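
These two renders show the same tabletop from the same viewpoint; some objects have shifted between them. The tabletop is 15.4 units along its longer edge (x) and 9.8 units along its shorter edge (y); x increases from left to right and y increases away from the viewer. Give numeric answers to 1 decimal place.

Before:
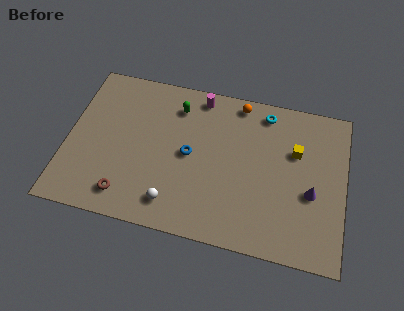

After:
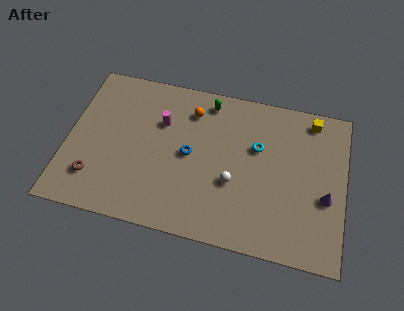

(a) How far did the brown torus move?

1.9

From (3.5, 1.6) to (1.7, 2.3), the brown torus covered √(1.8² + 0.7²) ≈ 1.9 units.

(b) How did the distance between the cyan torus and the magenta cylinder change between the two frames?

+1.7

The distance was about 3.7 in the first image and 5.4 in the second, so they moved 1.7 units further apart.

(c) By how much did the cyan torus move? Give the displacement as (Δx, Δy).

(-0.3, -2.3)

The cyan torus was at about (10.8, 8.5) and moved to about (10.5, 6.2).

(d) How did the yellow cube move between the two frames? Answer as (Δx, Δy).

(0.8, 2.2)

From the two frames, the yellow cube sits at roughly (12.6, 6.4) before and (13.4, 8.6) after.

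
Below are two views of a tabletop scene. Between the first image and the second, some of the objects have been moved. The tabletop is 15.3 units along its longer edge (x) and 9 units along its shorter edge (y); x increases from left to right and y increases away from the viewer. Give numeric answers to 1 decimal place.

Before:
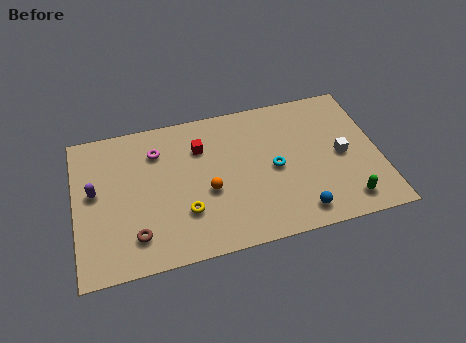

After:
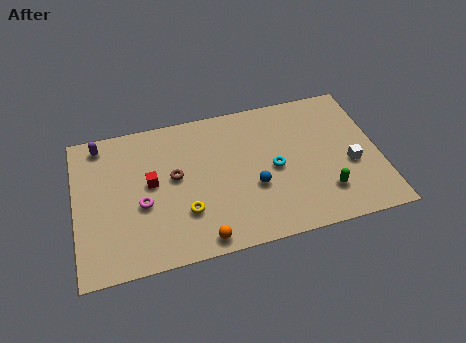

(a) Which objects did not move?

the cyan torus and the yellow torus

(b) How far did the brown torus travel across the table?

3.7

From (2.9, 1.9) to (5.0, 5.0), the brown torus covered √(2.1² + 3.1²) ≈ 3.7 units.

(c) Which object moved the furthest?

the brown torus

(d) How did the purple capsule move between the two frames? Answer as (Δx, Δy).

(0.4, 2.9)

The purple capsule started near (1.0, 5.0) and ended near (1.4, 7.9).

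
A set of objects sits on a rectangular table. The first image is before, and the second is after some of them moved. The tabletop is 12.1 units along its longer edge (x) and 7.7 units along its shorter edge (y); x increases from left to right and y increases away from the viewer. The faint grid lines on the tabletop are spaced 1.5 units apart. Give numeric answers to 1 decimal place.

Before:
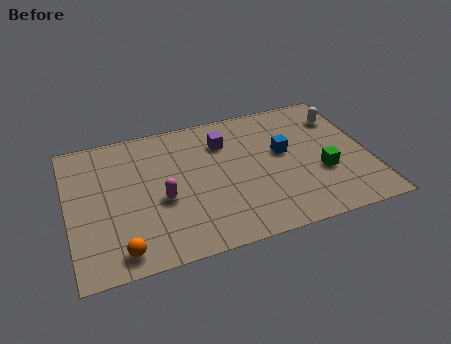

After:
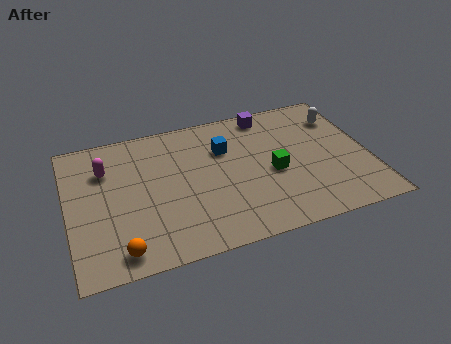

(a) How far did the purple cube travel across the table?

2.2

The purple cube moved from about (6.4, 5.7) to (8.3, 6.8), a distance of √(1.9² + 1.1²) ≈ 2.2.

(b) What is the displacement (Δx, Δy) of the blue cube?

(-2.3, 0.9)

The blue cube was at about (8.7, 4.4) and moved to about (6.4, 5.3).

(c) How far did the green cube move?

2.0

The green cube was near (10.1, 2.8) before and (8.2, 3.4) after, so it travelled √(1.9² + 0.6²) ≈ 2.0 units.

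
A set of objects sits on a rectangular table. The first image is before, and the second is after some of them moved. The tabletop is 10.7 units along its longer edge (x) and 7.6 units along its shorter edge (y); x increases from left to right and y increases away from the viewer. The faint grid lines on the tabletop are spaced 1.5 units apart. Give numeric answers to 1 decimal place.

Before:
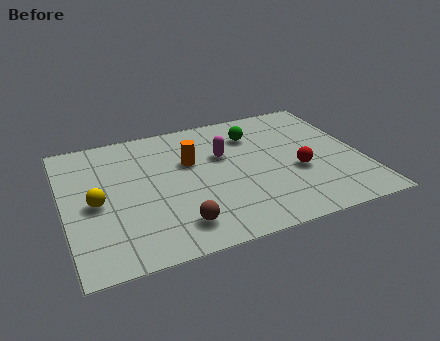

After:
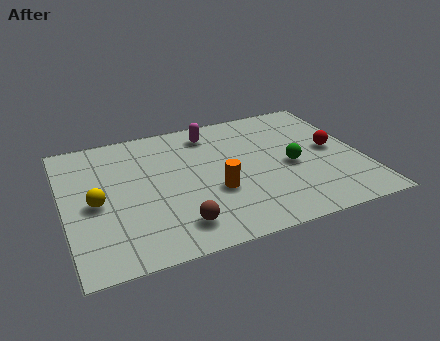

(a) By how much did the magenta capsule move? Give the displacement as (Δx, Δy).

(-0.3, 1.5)

The magenta capsule was at about (5.8, 4.8) and moved to about (5.5, 6.3).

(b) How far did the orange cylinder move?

2.1

The orange cylinder was near (4.6, 4.8) before and (5.3, 2.8) after, so it travelled √(0.7² + 2.0²) ≈ 2.1 units.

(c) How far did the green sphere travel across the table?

2.5

The green sphere was near (7.0, 5.7) before and (8.1, 3.4) after, so it travelled √(1.1² + 2.3²) ≈ 2.5 units.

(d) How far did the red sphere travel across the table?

1.7

The red sphere moved from about (8.3, 3.0) to (9.7, 3.9), a distance of √(1.4² + 0.9²) ≈ 1.7.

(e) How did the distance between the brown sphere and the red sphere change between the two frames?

+1.6

Before: roughly 4.8 units apart; after: 6.4. That's 1.6 units further apart.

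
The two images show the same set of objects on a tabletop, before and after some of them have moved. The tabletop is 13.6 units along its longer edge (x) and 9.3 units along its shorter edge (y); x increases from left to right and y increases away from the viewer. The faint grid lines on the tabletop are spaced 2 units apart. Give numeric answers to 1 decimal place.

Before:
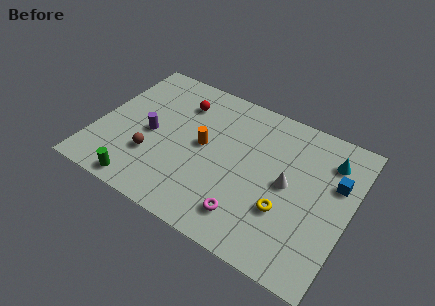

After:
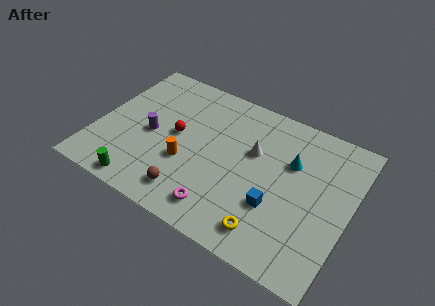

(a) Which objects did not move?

the purple cylinder and the green cylinder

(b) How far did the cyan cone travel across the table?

2.2

The cyan cone moved from about (12.2, 7.2) to (10.3, 6.1), a distance of √(1.9² + 1.1²) ≈ 2.2.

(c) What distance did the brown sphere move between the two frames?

2.6

The brown sphere moved from about (3.2, 2.9) to (5.5, 1.6), a distance of √(2.3² + 1.3²) ≈ 2.6.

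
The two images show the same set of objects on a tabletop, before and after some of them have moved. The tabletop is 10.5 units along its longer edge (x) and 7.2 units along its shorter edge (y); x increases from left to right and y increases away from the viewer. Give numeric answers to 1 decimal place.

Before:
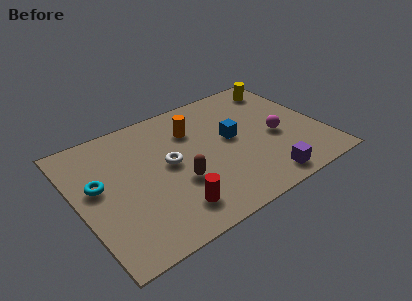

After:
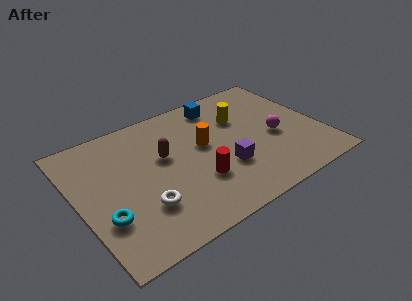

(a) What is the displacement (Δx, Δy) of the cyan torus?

(0.0, -1.8)

The cyan torus was at about (0.9, 4.1) and moved to about (0.9, 2.3).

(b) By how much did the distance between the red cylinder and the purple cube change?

-2.7

They were about 3.9 units apart before and 1.2 after — 2.7 units closer together.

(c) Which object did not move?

the magenta sphere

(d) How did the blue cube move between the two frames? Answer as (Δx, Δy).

(-0.1, 2.2)

The blue cube was at about (6.7, 3.9) and moved to about (6.6, 6.1).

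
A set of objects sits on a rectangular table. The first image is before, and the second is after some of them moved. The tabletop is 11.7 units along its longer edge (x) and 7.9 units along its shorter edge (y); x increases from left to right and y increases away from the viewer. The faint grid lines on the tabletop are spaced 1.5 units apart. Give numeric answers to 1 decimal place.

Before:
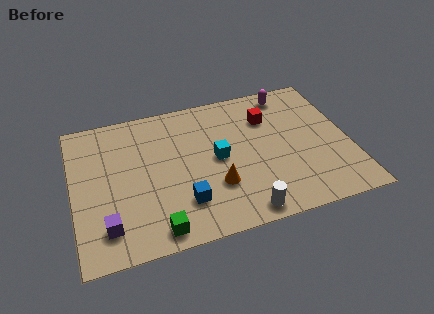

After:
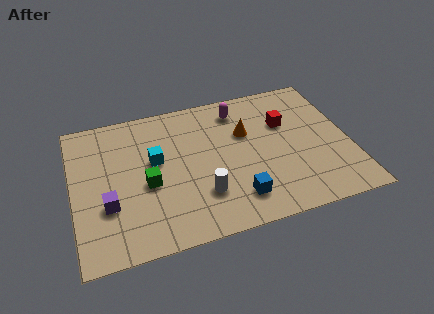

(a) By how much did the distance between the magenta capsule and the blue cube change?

-2.0

Before: roughly 6.9 units apart; after: 4.9. That's 2.0 units closer together.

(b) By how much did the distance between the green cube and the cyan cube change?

-2.9

They were about 4.2 units apart before and 1.3 after — 2.9 units closer together.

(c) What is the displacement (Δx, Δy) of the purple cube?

(0.1, 1.1)

The purple cube started near (1.3, 1.6) and ended near (1.4, 2.7).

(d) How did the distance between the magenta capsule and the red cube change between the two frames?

+0.7

Before: roughly 1.6 units apart; after: 2.3. That's 0.7 units further apart.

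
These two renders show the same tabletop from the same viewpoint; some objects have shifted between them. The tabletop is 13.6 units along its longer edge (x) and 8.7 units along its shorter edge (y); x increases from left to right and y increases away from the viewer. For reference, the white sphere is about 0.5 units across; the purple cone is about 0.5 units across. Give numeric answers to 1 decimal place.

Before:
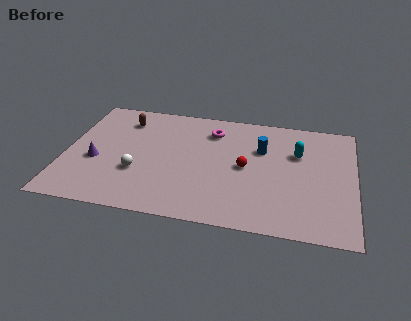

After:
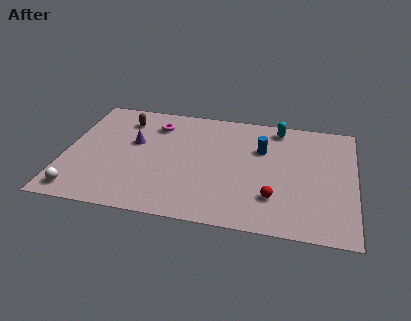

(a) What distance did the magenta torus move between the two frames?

2.7

From (6.8, 6.8) to (4.1, 6.8), the magenta torus covered √(2.7² + 0.0²) ≈ 2.7 units.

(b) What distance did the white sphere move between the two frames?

3.2

The white sphere was near (3.5, 3.0) before and (0.9, 1.1) after, so it travelled √(2.6² + 1.9²) ≈ 3.2 units.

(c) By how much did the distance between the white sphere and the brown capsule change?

+2.0

The distance was about 4.0 in the first image and 6.0 in the second, so they moved 2.0 units further apart.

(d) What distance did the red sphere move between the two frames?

2.4

The red sphere was near (8.5, 4.3) before and (9.9, 2.3) after, so it travelled √(1.4² + 2.0²) ≈ 2.4 units.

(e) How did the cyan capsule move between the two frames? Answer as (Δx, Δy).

(-1.0, 1.8)

The cyan capsule started near (10.9, 5.8) and ended near (9.9, 7.6).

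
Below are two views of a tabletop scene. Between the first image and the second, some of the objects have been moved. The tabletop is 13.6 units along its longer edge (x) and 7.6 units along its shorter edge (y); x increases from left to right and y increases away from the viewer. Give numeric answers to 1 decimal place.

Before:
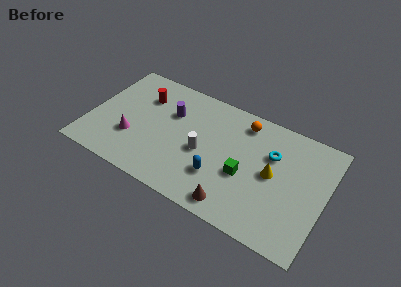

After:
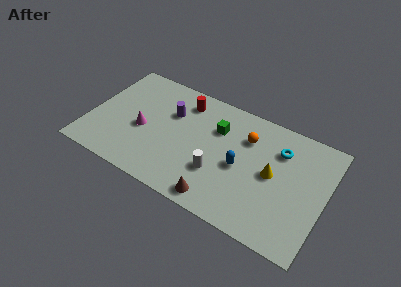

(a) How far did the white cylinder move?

1.3

From (6.6, 3.4) to (7.6, 2.5), the white cylinder covered √(1.0² + 0.9²) ≈ 1.3 units.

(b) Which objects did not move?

the purple cylinder and the yellow cone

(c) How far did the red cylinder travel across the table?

2.4

From (2.8, 5.5) to (5.1, 6.2), the red cylinder covered √(2.3² + 0.7²) ≈ 2.4 units.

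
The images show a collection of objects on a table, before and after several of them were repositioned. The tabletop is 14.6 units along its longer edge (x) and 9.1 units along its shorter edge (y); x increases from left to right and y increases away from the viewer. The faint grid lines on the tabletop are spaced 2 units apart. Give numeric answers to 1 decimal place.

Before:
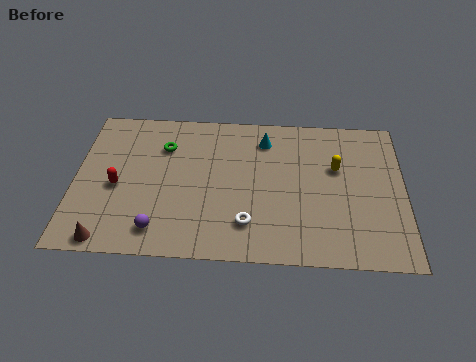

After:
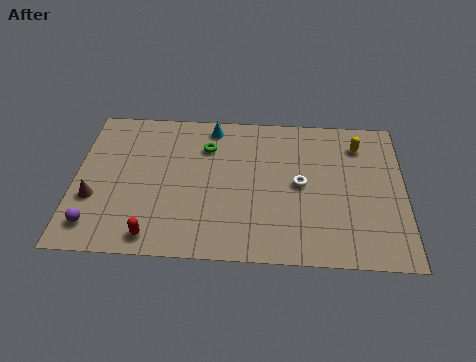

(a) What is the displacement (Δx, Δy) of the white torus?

(2.3, 2.5)

From the two frames, the white torus sits at roughly (7.7, 2.1) before and (10.0, 4.6) after.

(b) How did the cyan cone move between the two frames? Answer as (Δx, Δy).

(-2.4, 0.7)

The cyan cone started near (8.4, 7.3) and ended near (6.0, 8.0).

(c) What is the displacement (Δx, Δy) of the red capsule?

(1.7, -2.9)

From the two frames, the red capsule sits at roughly (1.9, 4.0) before and (3.6, 1.1) after.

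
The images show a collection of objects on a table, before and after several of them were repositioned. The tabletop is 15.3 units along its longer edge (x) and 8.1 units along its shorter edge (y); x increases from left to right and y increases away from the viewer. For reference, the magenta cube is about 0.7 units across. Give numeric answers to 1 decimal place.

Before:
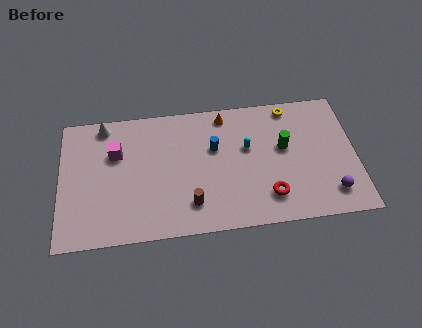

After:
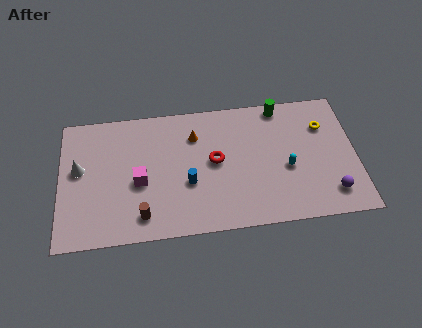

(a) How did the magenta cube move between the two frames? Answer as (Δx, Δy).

(1.2, -1.9)

The magenta cube was at about (2.9, 5.4) and moved to about (4.1, 3.5).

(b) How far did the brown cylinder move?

2.5

The brown cylinder moved from about (6.7, 1.8) to (4.2, 1.4), a distance of √(2.5² + 0.4²) ≈ 2.5.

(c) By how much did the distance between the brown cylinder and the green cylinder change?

+3.7

Before: roughly 5.7 units apart; after: 9.4. That's 3.7 units further apart.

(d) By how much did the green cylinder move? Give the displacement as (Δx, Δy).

(-0.1, 2.6)

The green cylinder started near (11.6, 4.7) and ended near (11.5, 7.3).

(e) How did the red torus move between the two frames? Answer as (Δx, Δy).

(-2.7, 2.5)

The red torus was at about (10.7, 1.8) and moved to about (8.0, 4.3).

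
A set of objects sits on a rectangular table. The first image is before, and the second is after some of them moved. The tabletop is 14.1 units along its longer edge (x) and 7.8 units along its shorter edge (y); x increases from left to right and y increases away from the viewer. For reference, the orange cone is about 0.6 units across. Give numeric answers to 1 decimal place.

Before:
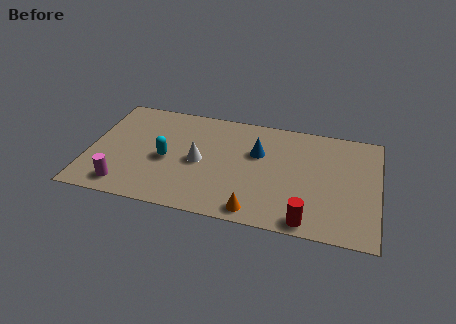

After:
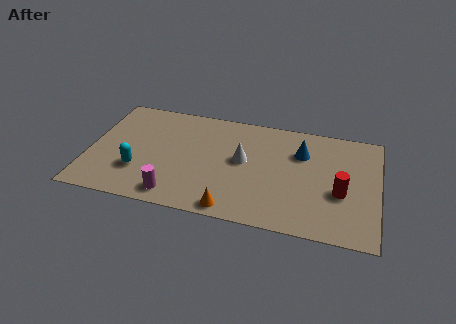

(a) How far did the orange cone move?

1.1

The orange cone moved from about (8.3, 0.9) to (7.2, 0.8), a distance of √(1.1² + 0.1²) ≈ 1.1.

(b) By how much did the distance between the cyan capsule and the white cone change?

+3.7

Before: roughly 1.6 units apart; after: 5.3. That's 3.7 units further apart.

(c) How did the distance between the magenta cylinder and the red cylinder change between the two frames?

-0.8

The distance was about 8.9 in the first image and 8.1 in the second, so they moved 0.8 units closer together.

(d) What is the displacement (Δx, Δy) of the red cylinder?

(1.5, 2.3)

From the two frames, the red cylinder sits at roughly (10.8, 0.8) before and (12.3, 3.1) after.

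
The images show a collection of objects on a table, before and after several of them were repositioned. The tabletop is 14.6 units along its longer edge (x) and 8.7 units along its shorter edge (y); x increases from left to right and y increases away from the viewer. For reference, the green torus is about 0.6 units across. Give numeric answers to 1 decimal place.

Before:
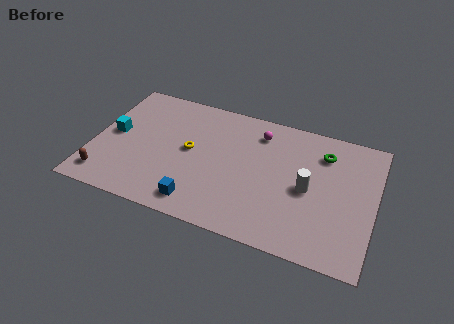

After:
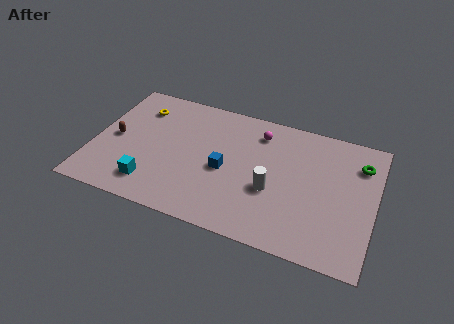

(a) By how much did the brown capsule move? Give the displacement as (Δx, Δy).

(0.2, 2.8)

From the two frames, the brown capsule sits at roughly (0.9, 1.4) before and (1.1, 4.2) after.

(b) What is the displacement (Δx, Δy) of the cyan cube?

(2.3, -2.8)

From the two frames, the cyan cube sits at roughly (1.0, 4.5) before and (3.3, 1.7) after.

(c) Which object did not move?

the magenta sphere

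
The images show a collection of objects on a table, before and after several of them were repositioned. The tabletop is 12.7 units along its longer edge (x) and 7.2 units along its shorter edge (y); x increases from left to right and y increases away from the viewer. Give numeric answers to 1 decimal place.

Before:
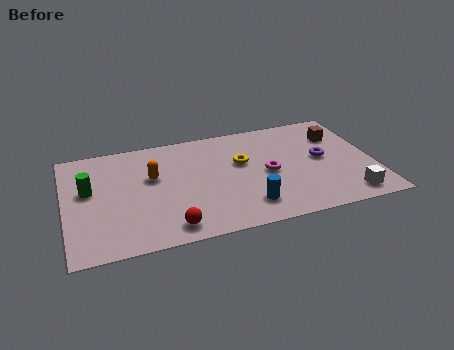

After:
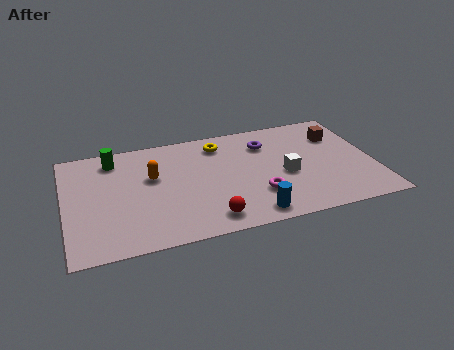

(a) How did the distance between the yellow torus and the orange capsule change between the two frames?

-0.4

They were about 3.7 units apart before and 3.3 after — 0.4 units closer together.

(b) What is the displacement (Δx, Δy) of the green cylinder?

(1.1, 1.8)

The green cylinder started near (1.0, 4.2) and ended near (2.1, 6.0).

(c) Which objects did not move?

the orange capsule and the brown cube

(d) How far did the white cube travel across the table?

3.2

The white cube moved from about (11.4, 1.0) to (9.0, 3.1), a distance of √(2.4² + 2.1²) ≈ 3.2.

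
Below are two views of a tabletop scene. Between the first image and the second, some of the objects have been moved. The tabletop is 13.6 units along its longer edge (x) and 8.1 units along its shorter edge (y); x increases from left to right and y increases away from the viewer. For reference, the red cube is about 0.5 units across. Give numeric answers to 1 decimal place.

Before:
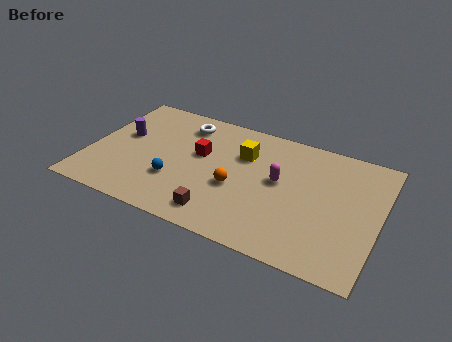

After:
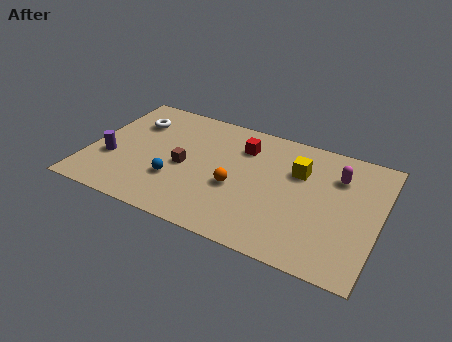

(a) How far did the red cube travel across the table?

2.3

The red cube moved from about (5.1, 4.8) to (7.0, 6.1), a distance of √(1.9² + 1.3²) ≈ 2.3.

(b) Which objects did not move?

the blue sphere and the orange sphere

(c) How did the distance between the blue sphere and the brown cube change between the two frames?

-1.5

Before: roughly 2.6 units apart; after: 1.1. That's 1.5 units closer together.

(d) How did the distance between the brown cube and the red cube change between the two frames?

-0.3

They were about 3.8 units apart before and 3.5 after — 0.3 units closer together.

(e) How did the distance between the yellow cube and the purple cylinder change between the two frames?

+3.2

Before: roughly 5.8 units apart; after: 9.0. That's 3.2 units further apart.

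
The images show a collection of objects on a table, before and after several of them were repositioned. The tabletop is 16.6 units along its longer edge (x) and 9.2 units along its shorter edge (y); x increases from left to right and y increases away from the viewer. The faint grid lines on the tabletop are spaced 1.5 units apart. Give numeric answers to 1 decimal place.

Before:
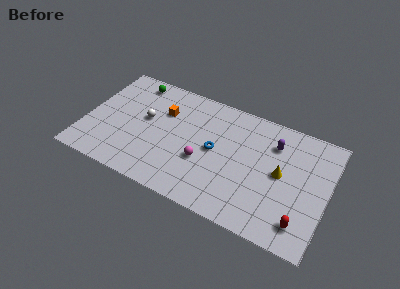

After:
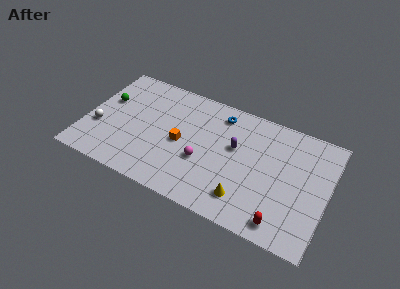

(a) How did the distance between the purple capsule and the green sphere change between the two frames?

-1.0

The distance was about 10.0 in the first image and 9.0 in the second, so they moved 1.0 units closer together.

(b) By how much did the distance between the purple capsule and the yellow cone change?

+1.6

They were about 2.2 units apart before and 3.8 after — 1.6 units further apart.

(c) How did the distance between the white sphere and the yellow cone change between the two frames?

+1.0

Before: roughly 9.4 units apart; after: 10.4. That's 1.0 units further apart.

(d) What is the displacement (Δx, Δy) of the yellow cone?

(-2.1, -2.9)

The yellow cone started near (13.4, 4.8) and ended near (11.3, 1.9).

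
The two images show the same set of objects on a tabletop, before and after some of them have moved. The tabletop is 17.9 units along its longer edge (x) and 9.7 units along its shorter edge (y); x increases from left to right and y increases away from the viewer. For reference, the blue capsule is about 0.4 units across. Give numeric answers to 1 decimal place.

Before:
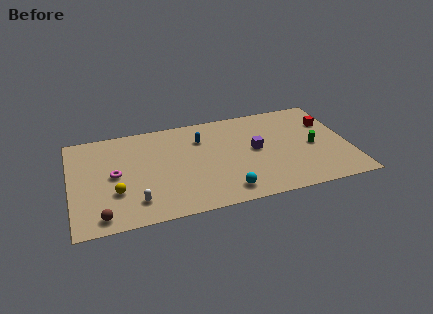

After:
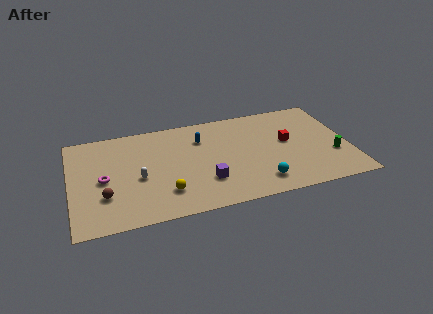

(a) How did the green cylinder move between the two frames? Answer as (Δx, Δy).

(1.2, -1.2)

From the two frames, the green cylinder sits at roughly (15.6, 4.5) before and (16.8, 3.3) after.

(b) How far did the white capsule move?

2.2

The white capsule moved from about (4.0, 2.0) to (4.3, 4.2), a distance of √(0.3² + 2.2²) ≈ 2.2.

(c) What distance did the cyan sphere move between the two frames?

2.2

The cyan sphere was near (9.7, 1.5) before and (11.9, 1.8) after, so it travelled √(2.2² + 0.3²) ≈ 2.2 units.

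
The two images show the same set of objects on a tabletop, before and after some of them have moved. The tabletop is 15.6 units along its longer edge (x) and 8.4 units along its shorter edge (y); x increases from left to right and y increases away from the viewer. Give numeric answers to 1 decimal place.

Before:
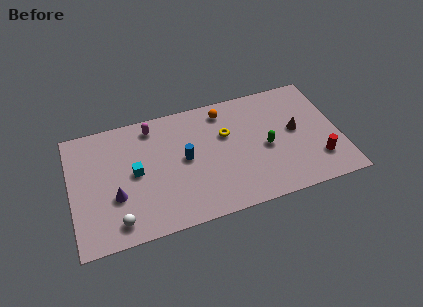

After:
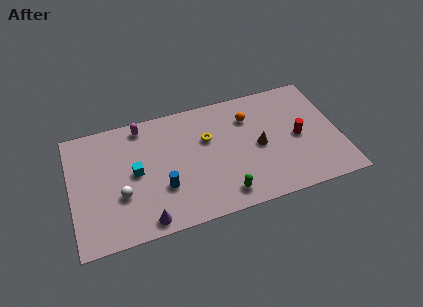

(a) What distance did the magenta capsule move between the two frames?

0.6

The magenta capsule moved from about (4.9, 7.2) to (4.3, 7.4), a distance of √(0.6² + 0.2²) ≈ 0.6.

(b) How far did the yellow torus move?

1.1

From (9.1, 5.4) to (8.0, 5.4), the yellow torus covered √(1.1² + 0.0²) ≈ 1.1 units.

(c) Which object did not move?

the cyan cube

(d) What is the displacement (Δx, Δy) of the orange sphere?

(1.4, -0.9)

From the two frames, the orange sphere sits at roughly (9.1, 7.1) before and (10.5, 6.2) after.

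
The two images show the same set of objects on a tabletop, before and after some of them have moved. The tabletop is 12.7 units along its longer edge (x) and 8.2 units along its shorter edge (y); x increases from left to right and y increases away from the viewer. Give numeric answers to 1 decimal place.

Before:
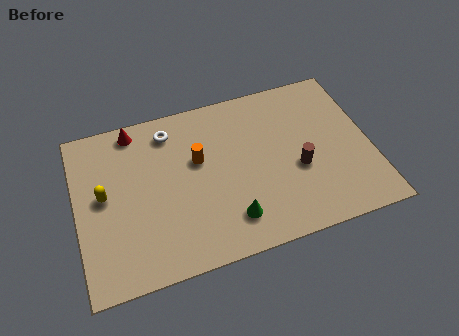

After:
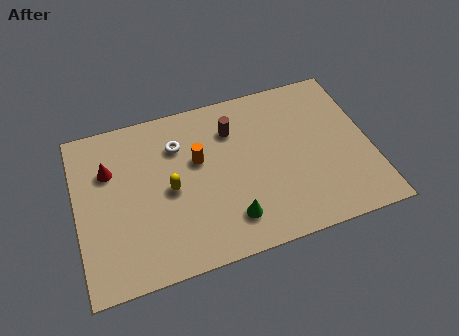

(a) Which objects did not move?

the orange cylinder and the green cone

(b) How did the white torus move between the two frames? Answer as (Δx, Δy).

(0.3, -0.8)

From the two frames, the white torus sits at roughly (4.2, 6.8) before and (4.5, 6.0) after.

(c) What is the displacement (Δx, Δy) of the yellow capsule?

(2.8, -0.5)

The yellow capsule started near (1.2, 4.4) and ended near (4.0, 3.9).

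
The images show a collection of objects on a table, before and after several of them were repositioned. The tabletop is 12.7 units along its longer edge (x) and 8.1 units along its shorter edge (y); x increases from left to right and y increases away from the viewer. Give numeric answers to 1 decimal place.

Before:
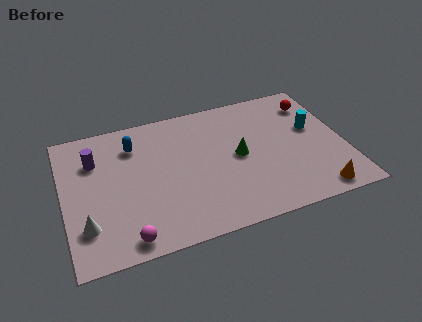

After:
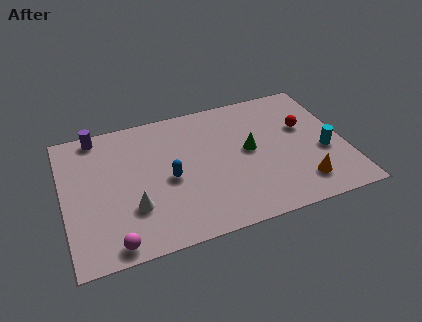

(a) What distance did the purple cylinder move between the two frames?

1.5

The purple cylinder was near (1.5, 5.8) before and (1.7, 7.3) after, so it travelled √(0.2² + 1.5²) ≈ 1.5 units.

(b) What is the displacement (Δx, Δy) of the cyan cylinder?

(0.3, -1.6)

The cyan cylinder started near (11.4, 4.8) and ended near (11.7, 3.2).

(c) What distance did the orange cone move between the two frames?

0.9

From (11.1, 0.9) to (10.5, 1.6), the orange cone covered √(0.6² + 0.7²) ≈ 0.9 units.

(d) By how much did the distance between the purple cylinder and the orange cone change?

-0.3

The distance was about 10.8 in the first image and 10.5 in the second, so they moved 0.3 units closer together.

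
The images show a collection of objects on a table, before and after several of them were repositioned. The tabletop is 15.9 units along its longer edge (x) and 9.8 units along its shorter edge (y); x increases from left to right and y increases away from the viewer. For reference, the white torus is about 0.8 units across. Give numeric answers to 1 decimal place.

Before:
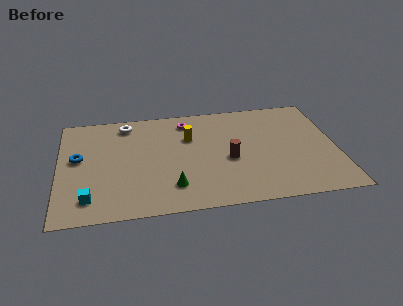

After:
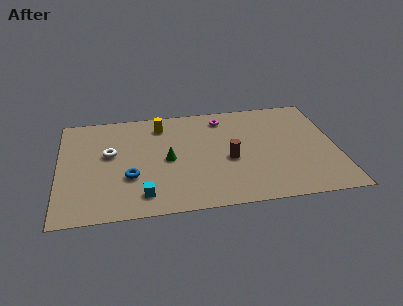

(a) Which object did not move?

the brown cylinder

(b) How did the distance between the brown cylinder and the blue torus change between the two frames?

-2.9

They were about 8.7 units apart before and 5.8 after — 2.9 units closer together.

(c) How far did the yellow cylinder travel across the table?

2.1

The yellow cylinder moved from about (7.5, 6.6) to (5.9, 8.0), a distance of √(1.6² + 1.4²) ≈ 2.1.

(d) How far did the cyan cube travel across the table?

3.0

From (1.7, 1.8) to (4.7, 1.7), the cyan cube covered √(3.0² + 0.1²) ≈ 3.0 units.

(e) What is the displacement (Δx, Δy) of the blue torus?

(2.9, -2.1)

The blue torus was at about (1.1, 5.5) and moved to about (4.0, 3.4).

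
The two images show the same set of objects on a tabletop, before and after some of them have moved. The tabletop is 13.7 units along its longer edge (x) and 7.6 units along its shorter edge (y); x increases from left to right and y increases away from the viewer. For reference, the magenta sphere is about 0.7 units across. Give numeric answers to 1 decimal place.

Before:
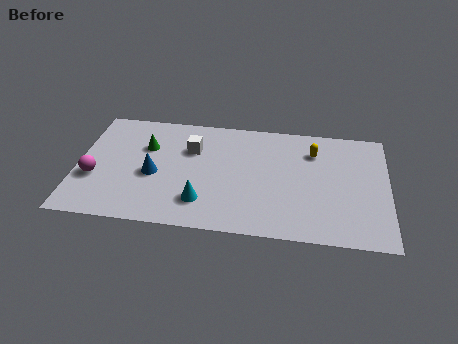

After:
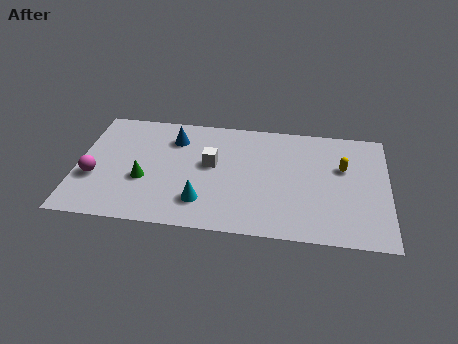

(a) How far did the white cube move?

1.3

The white cube moved from about (5.0, 5.2) to (5.9, 4.3), a distance of √(0.9² + 0.9²) ≈ 1.3.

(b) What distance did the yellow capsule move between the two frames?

1.6

From (10.4, 5.7) to (11.7, 4.8), the yellow capsule covered √(1.3² + 0.9²) ≈ 1.6 units.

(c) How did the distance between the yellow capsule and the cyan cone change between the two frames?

+0.6

Before: roughly 6.2 units apart; after: 6.8. That's 0.6 units further apart.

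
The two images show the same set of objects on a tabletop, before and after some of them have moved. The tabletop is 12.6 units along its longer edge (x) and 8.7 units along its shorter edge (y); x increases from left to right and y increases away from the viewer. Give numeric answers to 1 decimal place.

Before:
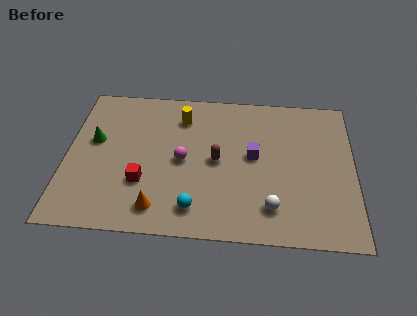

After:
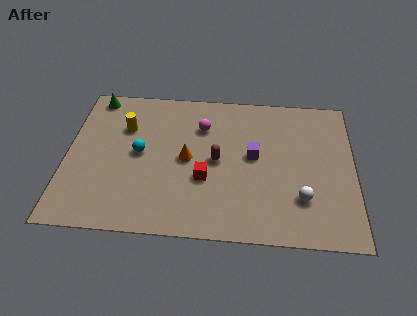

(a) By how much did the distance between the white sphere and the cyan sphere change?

+4.1

The distance was about 3.3 in the first image and 7.4 in the second, so they moved 4.1 units further apart.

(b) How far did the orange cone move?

3.1

The orange cone was near (4.1, 1.4) before and (5.3, 4.3) after, so it travelled √(1.2² + 2.9²) ≈ 3.1 units.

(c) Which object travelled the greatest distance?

the cyan sphere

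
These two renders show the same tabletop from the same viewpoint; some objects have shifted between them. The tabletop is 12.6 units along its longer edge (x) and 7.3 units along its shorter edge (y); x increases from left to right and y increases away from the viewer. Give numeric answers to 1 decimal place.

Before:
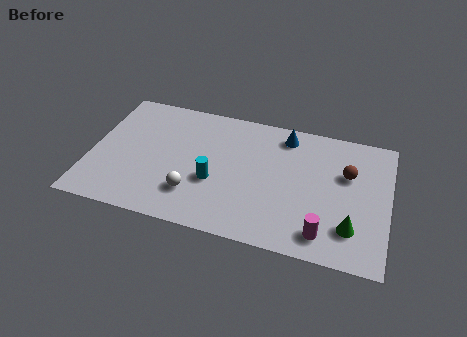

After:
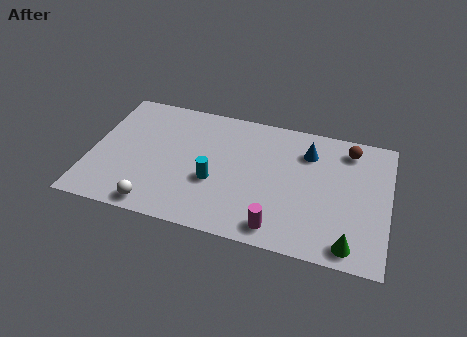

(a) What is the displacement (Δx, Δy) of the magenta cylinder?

(-1.9, -0.2)

The magenta cylinder started near (10.0, 1.2) and ended near (8.1, 1.0).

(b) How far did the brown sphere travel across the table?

1.4

The brown sphere moved from about (10.8, 4.7) to (10.8, 6.1), a distance of √(0.0² + 1.4²) ≈ 1.4.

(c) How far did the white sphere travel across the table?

1.9

From (4.5, 1.9) to (3.0, 0.8), the white sphere covered √(1.5² + 1.1²) ≈ 1.9 units.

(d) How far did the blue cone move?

1.2

The blue cone moved from about (8.1, 6.2) to (9.1, 5.5), a distance of √(1.0² + 0.7²) ≈ 1.2.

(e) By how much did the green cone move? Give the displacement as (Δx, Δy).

(0.0, -0.9)

The green cone started near (11.1, 1.8) and ended near (11.1, 0.9).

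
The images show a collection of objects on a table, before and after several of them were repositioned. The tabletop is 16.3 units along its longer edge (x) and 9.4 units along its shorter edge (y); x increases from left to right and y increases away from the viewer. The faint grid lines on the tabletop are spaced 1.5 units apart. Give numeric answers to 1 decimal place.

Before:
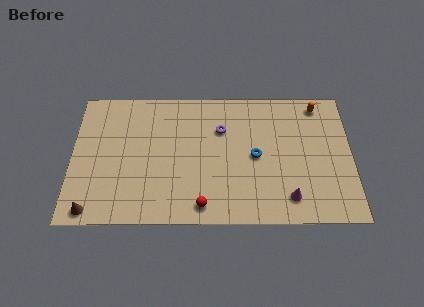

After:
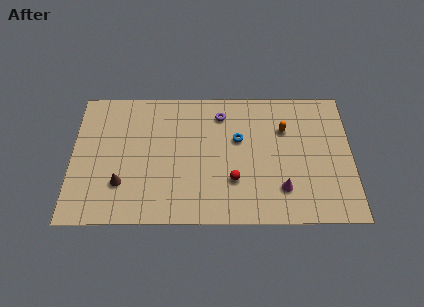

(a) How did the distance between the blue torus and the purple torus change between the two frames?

-0.7

They were about 2.8 units apart before and 2.1 after — 0.7 units closer together.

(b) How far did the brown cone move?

2.5

From (1.2, 0.9) to (2.9, 2.7), the brown cone covered √(1.7² + 1.8²) ≈ 2.5 units.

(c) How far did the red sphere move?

2.5

The red sphere moved from about (7.6, 1.2) to (9.4, 2.9), a distance of √(1.8² + 1.7²) ≈ 2.5.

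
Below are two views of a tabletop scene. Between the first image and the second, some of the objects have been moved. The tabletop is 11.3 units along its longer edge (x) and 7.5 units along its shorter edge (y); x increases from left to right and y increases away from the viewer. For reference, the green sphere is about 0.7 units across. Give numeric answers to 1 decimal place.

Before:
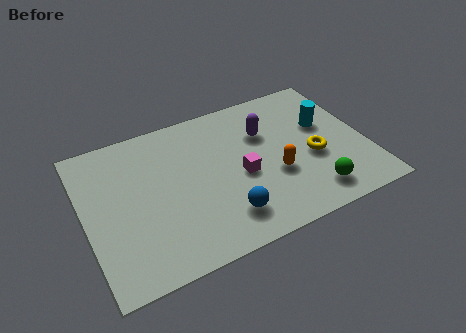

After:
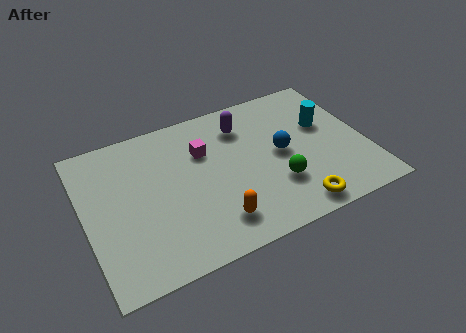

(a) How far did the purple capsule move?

1.1

From (7.4, 5.1) to (6.6, 5.8), the purple capsule covered √(0.8² + 0.7²) ≈ 1.1 units.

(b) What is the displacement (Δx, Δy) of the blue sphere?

(2.6, 2.2)

The blue sphere was at about (5.3, 1.6) and moved to about (7.9, 3.8).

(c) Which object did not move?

the cyan cylinder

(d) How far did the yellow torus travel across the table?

2.5

From (9.1, 3.1) to (8.0, 0.9), the yellow torus covered √(1.1² + 2.2²) ≈ 2.5 units.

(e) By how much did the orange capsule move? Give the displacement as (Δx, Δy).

(-2.6, -1.3)

The orange capsule started near (7.5, 2.8) and ended near (4.9, 1.5).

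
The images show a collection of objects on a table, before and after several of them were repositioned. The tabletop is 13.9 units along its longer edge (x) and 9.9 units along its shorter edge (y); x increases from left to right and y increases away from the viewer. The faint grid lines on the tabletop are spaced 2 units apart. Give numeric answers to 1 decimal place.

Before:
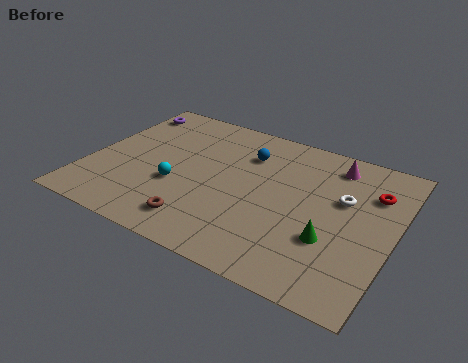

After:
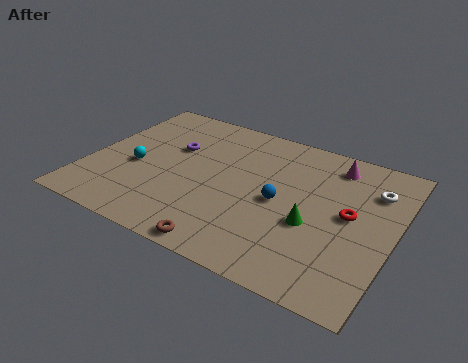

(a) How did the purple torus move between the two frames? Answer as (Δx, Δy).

(2.7, -2.0)

From the two frames, the purple torus sits at roughly (0.9, 8.3) before and (3.6, 6.3) after.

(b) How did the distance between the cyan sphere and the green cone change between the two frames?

+1.1

They were about 7.1 units apart before and 8.2 after — 1.1 units further apart.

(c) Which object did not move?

the magenta cone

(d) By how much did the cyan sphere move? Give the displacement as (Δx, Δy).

(-2.0, 0.5)

The cyan sphere was at about (4.2, 3.7) and moved to about (2.2, 4.2).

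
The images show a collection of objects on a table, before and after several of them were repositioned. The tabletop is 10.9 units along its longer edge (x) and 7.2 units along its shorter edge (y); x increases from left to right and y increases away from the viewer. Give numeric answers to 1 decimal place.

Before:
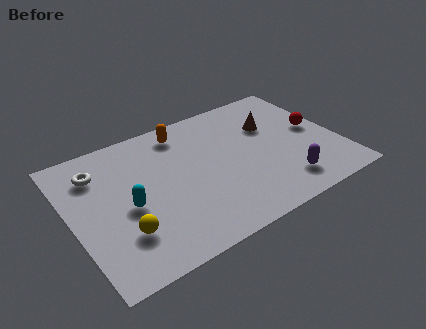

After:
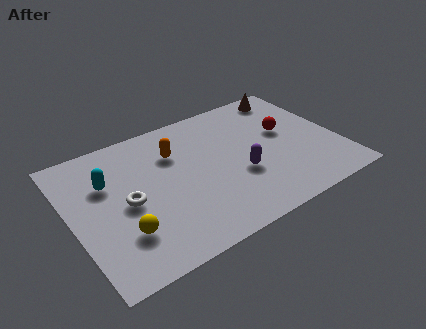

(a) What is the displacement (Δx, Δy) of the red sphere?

(-1.2, 0.4)

From the two frames, the red sphere sits at roughly (10.1, 3.8) before and (8.9, 4.2) after.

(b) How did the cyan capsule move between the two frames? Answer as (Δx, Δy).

(-0.6, 1.6)

From the two frames, the cyan capsule sits at roughly (2.2, 3.2) before and (1.6, 4.8) after.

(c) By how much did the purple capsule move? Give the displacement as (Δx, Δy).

(-1.6, 1.3)

The purple capsule started near (8.3, 1.4) and ended near (6.7, 2.7).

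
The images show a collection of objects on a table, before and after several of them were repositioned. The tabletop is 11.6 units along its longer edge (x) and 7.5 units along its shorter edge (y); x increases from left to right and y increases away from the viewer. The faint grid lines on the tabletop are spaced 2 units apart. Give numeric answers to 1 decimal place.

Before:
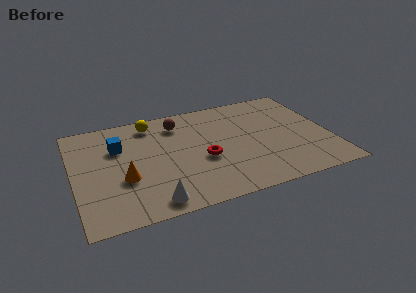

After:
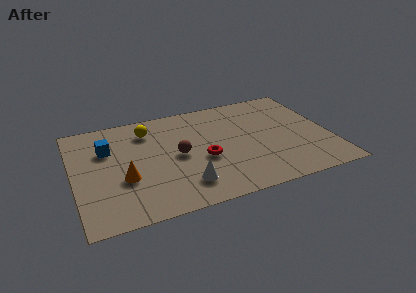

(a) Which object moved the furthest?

the brown sphere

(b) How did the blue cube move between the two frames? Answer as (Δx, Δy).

(-0.5, 0.0)

The blue cube was at about (2.1, 5.1) and moved to about (1.6, 5.1).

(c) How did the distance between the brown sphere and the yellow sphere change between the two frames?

+1.2

Before: roughly 1.3 units apart; after: 2.5. That's 1.2 units further apart.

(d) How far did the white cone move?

1.7

The white cone moved from about (3.3, 0.9) to (4.8, 1.6), a distance of √(1.5² + 0.7²) ≈ 1.7.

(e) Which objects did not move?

the red torus and the orange cone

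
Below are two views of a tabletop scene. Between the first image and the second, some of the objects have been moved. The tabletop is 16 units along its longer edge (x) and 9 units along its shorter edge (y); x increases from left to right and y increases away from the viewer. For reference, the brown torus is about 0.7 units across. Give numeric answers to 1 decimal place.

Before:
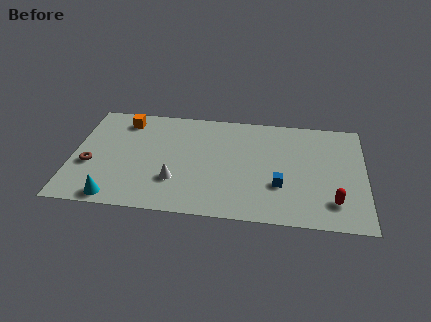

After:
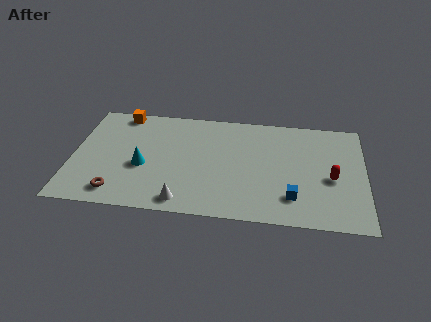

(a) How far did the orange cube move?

0.6

From (2.7, 7.5) to (2.5, 8.1), the orange cube covered √(0.2² + 0.6²) ≈ 0.6 units.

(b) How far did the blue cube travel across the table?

1.1

The blue cube was near (11.4, 3.0) before and (12.1, 2.1) after, so it travelled √(0.7² + 0.9²) ≈ 1.1 units.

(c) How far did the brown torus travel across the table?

2.6

From (1.0, 3.5) to (2.6, 1.4), the brown torus covered √(1.6² + 2.1²) ≈ 2.6 units.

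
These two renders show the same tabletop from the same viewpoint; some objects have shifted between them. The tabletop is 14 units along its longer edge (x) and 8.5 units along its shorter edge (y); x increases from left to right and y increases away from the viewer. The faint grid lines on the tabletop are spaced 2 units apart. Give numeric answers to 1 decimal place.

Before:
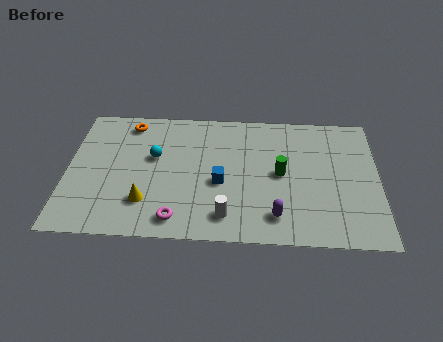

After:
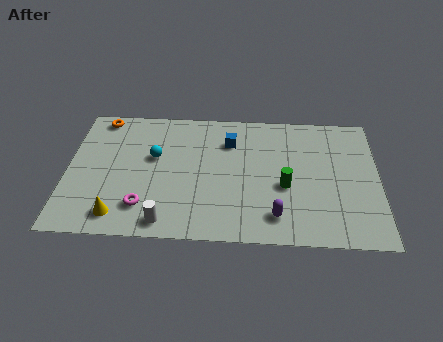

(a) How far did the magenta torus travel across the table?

1.7

From (5.0, 1.2) to (3.5, 1.9), the magenta torus covered √(1.5² + 0.7²) ≈ 1.7 units.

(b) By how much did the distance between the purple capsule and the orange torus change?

+1.2

They were about 8.8 units apart before and 10.0 after — 1.2 units further apart.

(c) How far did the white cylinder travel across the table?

2.7

The white cylinder was near (7.2, 1.5) before and (4.5, 1.0) after, so it travelled √(2.7² + 0.5²) ≈ 2.7 units.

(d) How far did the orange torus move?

1.3

From (2.7, 7.3) to (1.4, 7.6), the orange torus covered √(1.3² + 0.3²) ≈ 1.3 units.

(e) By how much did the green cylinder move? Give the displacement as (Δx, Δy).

(0.2, -0.8)

From the two frames, the green cylinder sits at roughly (9.6, 4.3) before and (9.8, 3.5) after.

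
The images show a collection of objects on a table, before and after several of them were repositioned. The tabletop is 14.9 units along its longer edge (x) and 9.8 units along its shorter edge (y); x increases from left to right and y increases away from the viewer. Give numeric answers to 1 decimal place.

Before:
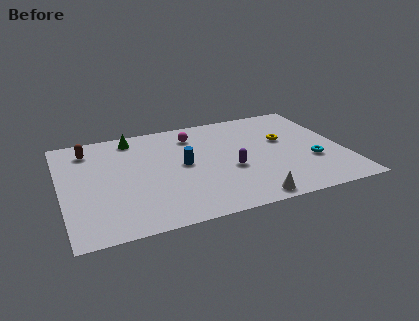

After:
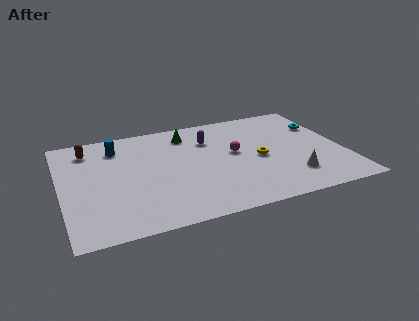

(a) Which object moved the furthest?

the blue cylinder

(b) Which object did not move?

the brown capsule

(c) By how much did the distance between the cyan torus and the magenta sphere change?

-2.3

The distance was about 7.4 in the first image and 5.1 in the second, so they moved 2.3 units closer together.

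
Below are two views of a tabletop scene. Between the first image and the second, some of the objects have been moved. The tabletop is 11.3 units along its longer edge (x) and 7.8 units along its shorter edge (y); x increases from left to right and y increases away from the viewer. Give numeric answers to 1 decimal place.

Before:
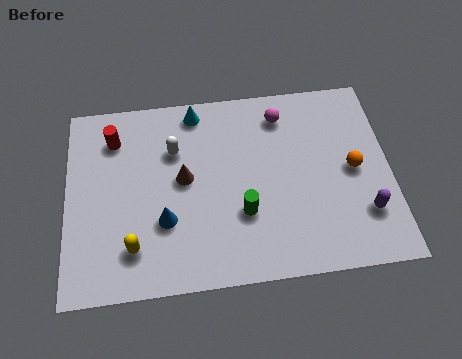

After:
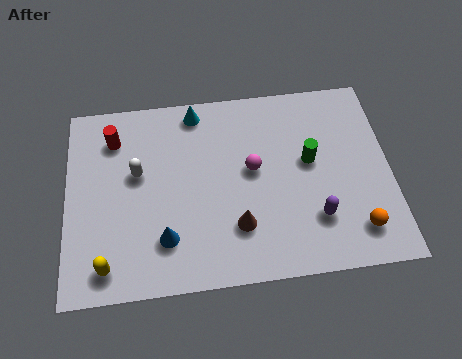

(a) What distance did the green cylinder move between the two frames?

3.0

From (6.1, 2.6) to (8.5, 4.4), the green cylinder covered √(2.4² + 1.8²) ≈ 3.0 units.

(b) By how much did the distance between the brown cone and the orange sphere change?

-1.8

The distance was about 5.9 in the first image and 4.1 in the second, so they moved 1.8 units closer together.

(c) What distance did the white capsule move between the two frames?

1.5

The white capsule was near (3.8, 5.4) before and (2.5, 4.6) after, so it travelled √(1.3² + 0.8²) ≈ 1.5 units.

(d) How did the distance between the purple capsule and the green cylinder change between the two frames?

-1.9

The distance was about 4.2 in the first image and 2.3 in the second, so they moved 1.9 units closer together.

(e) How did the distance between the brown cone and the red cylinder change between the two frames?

+2.7

They were about 3.1 units apart before and 5.8 after — 2.7 units further apart.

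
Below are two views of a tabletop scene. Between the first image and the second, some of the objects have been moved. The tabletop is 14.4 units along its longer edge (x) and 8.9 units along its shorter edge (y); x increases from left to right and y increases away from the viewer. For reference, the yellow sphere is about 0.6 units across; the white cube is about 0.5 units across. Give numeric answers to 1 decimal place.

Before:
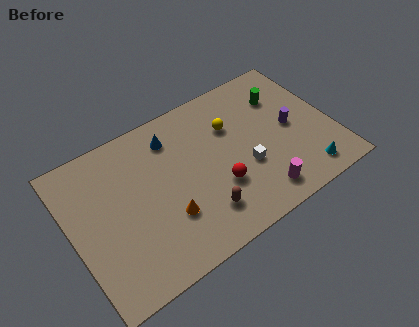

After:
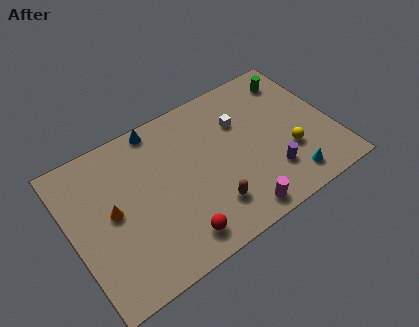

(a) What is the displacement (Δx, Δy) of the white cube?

(0.2, 2.8)

The white cube was at about (9.4, 3.3) and moved to about (9.6, 6.1).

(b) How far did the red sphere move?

3.1

The red sphere was near (7.8, 3.0) before and (5.2, 1.4) after, so it travelled √(2.6² + 1.6²) ≈ 3.1 units.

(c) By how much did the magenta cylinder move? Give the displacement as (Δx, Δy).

(-1.3, -0.4)

From the two frames, the magenta cylinder sits at roughly (9.8, 1.4) before and (8.5, 1.0) after.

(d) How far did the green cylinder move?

1.1

The green cylinder moved from about (12.1, 6.5) to (12.9, 7.3), a distance of √(0.8² + 0.8²) ≈ 1.1.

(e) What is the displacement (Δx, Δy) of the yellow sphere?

(2.7, -3.1)

From the two frames, the yellow sphere sits at roughly (9.1, 6.1) before and (11.8, 3.0) after.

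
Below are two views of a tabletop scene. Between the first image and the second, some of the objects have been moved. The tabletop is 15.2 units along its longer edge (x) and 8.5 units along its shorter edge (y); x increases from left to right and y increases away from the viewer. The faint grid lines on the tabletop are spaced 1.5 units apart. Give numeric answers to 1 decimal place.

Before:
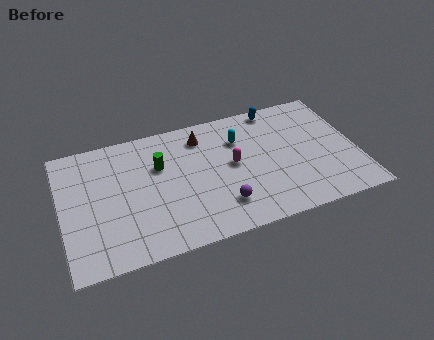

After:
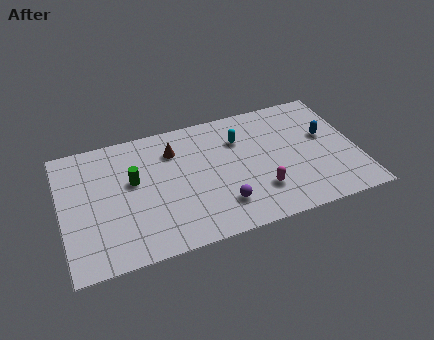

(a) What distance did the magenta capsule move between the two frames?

2.5

From (8.8, 4.5) to (10.0, 2.3), the magenta capsule covered √(1.2² + 2.2²) ≈ 2.5 units.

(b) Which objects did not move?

the cyan capsule and the purple sphere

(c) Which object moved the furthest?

the blue capsule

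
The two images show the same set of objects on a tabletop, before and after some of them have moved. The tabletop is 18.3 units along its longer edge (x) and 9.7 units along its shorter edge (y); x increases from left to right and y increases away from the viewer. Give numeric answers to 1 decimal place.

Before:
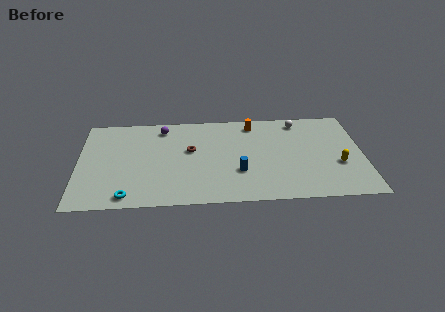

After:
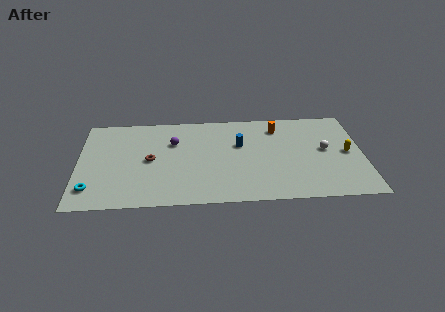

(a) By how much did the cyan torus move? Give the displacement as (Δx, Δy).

(-2.3, 0.9)

From the two frames, the cyan torus sits at roughly (3.2, 1.1) before and (0.9, 2.0) after.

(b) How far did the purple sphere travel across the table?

1.7

The purple sphere moved from about (5.4, 8.2) to (6.1, 6.6), a distance of √(0.7² + 1.6²) ≈ 1.7.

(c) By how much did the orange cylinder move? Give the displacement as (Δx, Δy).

(1.6, -0.5)

From the two frames, the orange cylinder sits at roughly (11.3, 8.3) before and (12.9, 7.8) after.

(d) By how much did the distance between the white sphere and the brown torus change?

+3.7

Before: roughly 7.6 units apart; after: 11.3. That's 3.7 units further apart.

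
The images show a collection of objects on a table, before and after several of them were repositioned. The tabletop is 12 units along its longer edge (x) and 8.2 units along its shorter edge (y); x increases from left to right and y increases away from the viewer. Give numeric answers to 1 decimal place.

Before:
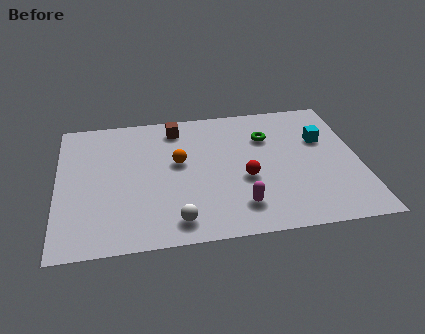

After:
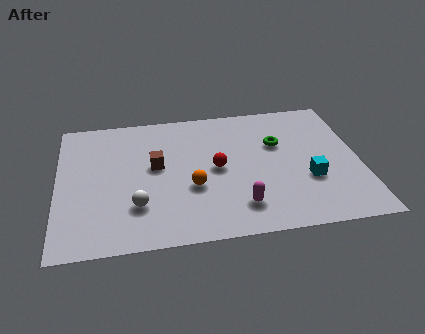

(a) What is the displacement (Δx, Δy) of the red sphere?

(-1.1, 0.8)

From the two frames, the red sphere sits at roughly (7.4, 3.3) before and (6.3, 4.1) after.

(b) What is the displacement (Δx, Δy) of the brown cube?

(-0.9, -2.3)

The brown cube started near (4.8, 6.9) and ended near (3.9, 4.6).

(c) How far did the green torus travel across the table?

0.6

The green torus moved from about (8.4, 5.8) to (8.8, 5.3), a distance of √(0.4² + 0.5²) ≈ 0.6.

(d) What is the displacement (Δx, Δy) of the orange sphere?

(0.5, -1.6)

The orange sphere was at about (4.8, 4.7) and moved to about (5.3, 3.1).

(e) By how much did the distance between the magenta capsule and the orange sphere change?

-1.5

Before: roughly 3.8 units apart; after: 2.3. That's 1.5 units closer together.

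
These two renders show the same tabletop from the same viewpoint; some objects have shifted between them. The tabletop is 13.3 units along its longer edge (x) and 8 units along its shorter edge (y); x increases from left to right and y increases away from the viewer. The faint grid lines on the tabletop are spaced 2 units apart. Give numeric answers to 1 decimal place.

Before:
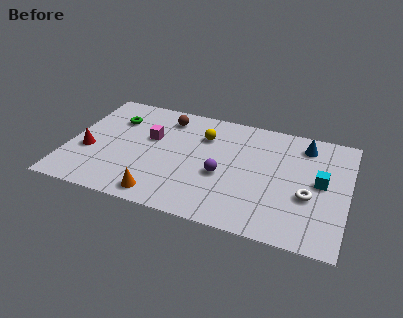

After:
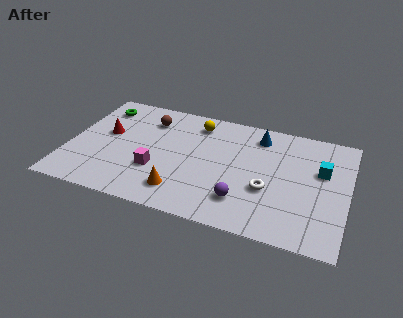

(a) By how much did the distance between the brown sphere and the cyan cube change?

+0.5

They were about 8.0 units apart before and 8.5 after — 0.5 units further apart.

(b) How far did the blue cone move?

2.2

The blue cone moved from about (11.1, 6.6) to (8.9, 6.6), a distance of √(2.2² + 0.0²) ≈ 2.2.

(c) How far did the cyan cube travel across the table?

0.8

From (12.0, 4.2) to (12.0, 5.0), the cyan cube covered √(0.0² + 0.8²) ≈ 0.8 units.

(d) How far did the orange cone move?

1.1

From (4.7, 1.0) to (5.6, 1.6), the orange cone covered √(0.9² + 0.6²) ≈ 1.1 units.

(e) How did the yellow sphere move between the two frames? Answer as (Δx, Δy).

(-0.4, 0.8)

The yellow sphere was at about (6.3, 5.8) and moved to about (5.9, 6.6).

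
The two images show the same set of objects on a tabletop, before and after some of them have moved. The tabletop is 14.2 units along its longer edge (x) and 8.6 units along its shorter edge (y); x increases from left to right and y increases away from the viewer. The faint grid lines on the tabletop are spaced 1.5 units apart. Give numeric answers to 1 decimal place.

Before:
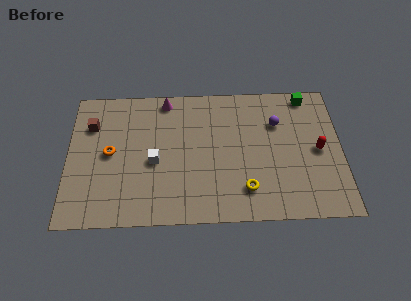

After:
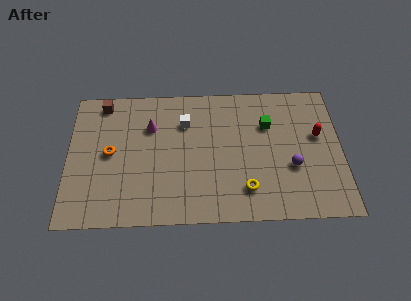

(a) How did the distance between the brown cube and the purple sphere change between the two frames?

+1.0

The distance was about 9.7 in the first image and 10.7 in the second, so they moved 1.0 units further apart.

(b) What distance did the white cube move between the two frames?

2.9

The white cube moved from about (4.5, 3.8) to (6.1, 6.2), a distance of √(1.6² + 2.4²) ≈ 2.9.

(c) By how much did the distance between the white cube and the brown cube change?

+0.4

Before: roughly 4.1 units apart; after: 4.5. That's 0.4 units further apart.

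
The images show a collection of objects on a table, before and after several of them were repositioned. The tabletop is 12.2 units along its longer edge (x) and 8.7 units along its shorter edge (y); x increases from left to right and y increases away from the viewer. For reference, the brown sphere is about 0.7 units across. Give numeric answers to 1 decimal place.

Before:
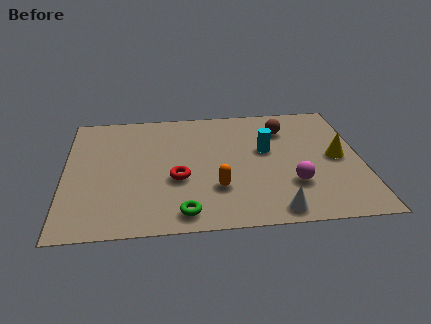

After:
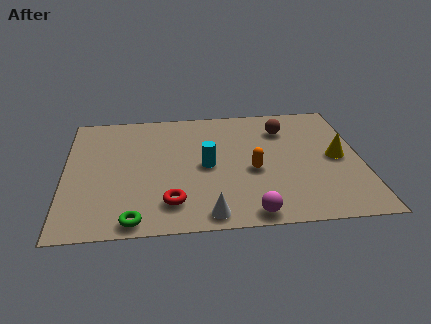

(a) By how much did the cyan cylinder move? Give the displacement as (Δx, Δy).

(-2.5, -0.9)

The cyan cylinder started near (8.3, 5.1) and ended near (5.8, 4.2).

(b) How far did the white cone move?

2.7

From (8.5, 0.9) to (5.8, 0.9), the white cone covered √(2.7² + 0.0²) ≈ 2.7 units.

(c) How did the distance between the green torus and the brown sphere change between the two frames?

+1.6

They were about 7.0 units apart before and 8.6 after — 1.6 units further apart.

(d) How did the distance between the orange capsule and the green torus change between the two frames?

+3.6

They were about 2.1 units apart before and 5.7 after — 3.6 units further apart.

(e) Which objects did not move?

the yellow cone and the brown sphere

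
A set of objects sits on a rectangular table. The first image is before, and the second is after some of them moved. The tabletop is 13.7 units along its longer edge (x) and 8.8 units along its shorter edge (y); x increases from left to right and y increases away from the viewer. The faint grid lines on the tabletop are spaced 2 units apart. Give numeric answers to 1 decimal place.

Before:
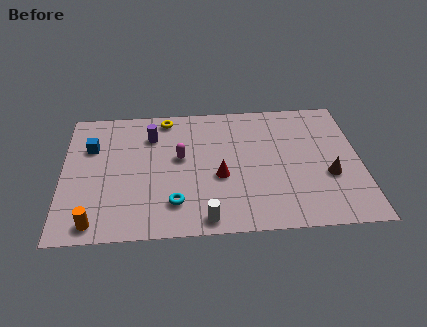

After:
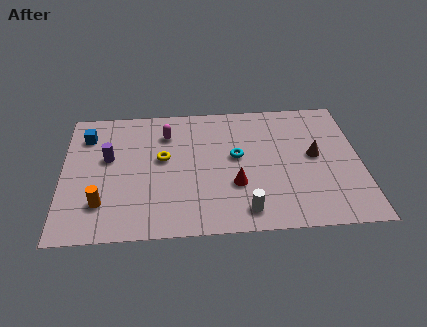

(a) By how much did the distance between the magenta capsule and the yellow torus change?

-1.2

The distance was about 2.9 in the first image and 1.7 in the second, so they moved 1.2 units closer together.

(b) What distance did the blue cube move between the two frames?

0.8

From (1.3, 6.0) to (1.1, 6.8), the blue cube covered √(0.2² + 0.8²) ≈ 0.8 units.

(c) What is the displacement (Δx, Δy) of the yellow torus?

(-0.2, -2.8)

The yellow torus started near (4.8, 7.8) and ended near (4.6, 5.0).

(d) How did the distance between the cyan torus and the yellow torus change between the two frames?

-2.4

The distance was about 5.8 in the first image and 3.4 in the second, so they moved 2.4 units closer together.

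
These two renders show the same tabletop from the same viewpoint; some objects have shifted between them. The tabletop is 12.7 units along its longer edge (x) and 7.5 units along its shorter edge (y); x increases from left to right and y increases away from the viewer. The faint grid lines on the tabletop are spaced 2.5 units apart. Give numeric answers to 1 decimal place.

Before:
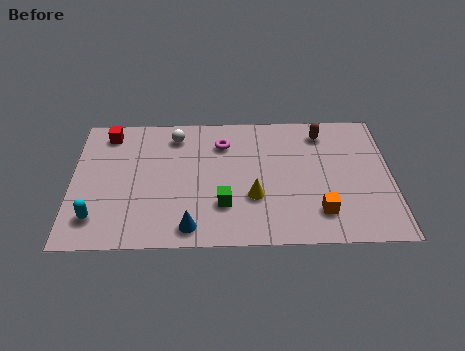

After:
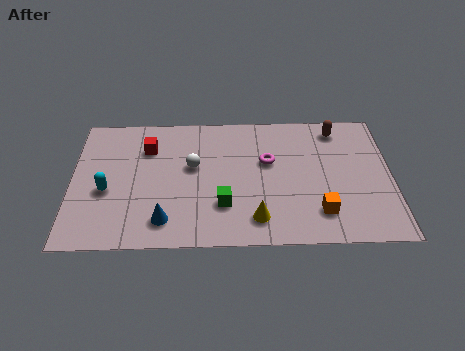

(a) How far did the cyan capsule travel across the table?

1.6

The cyan capsule was near (1.0, 1.6) before and (1.4, 3.1) after, so it travelled √(0.4² + 1.5²) ≈ 1.6 units.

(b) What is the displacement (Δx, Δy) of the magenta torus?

(1.8, -1.1)

The magenta torus was at about (6.0, 5.7) and moved to about (7.8, 4.6).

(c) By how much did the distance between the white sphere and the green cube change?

-1.9

Before: roughly 4.4 units apart; after: 2.5. That's 1.9 units closer together.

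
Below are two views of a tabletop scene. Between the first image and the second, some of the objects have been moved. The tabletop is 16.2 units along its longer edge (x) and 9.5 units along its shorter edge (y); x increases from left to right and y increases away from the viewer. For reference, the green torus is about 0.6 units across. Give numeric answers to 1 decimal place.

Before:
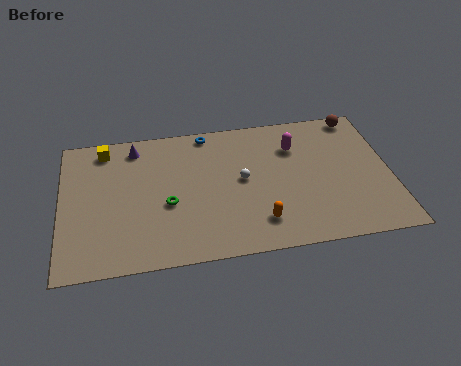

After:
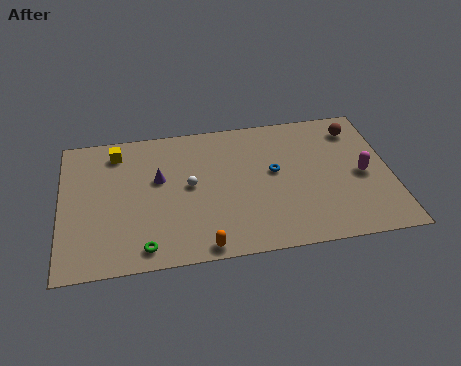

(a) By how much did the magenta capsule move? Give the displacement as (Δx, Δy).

(3.2, -2.5)

The magenta capsule started near (11.6, 6.9) and ended near (14.8, 4.4).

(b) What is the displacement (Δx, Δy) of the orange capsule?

(-2.8, -1.2)

From the two frames, the orange capsule sits at roughly (9.6, 2.0) before and (6.8, 0.8) after.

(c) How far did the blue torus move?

4.6

The blue torus was near (7.3, 8.6) before and (10.5, 5.3) after, so it travelled √(3.2² + 3.3²) ≈ 4.6 units.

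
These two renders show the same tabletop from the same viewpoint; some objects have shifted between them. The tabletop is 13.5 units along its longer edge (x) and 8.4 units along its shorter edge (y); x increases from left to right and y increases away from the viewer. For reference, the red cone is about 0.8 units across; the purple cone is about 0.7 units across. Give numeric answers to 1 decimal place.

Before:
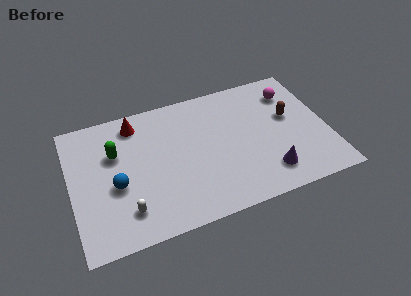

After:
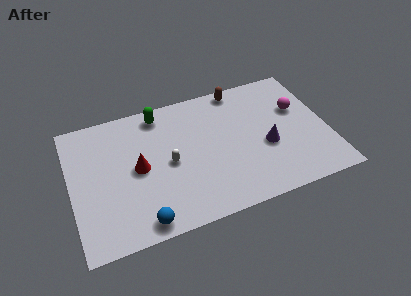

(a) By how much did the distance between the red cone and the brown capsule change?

-1.7

Before: roughly 8.3 units apart; after: 6.6. That's 1.7 units closer together.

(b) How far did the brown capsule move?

3.6

The brown capsule was near (11.6, 4.9) before and (9.2, 7.6) after, so it travelled √(2.4² + 2.7²) ≈ 3.6 units.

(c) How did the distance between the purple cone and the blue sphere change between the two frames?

-0.8

Before: roughly 8.0 units apart; after: 7.2. That's 0.8 units closer together.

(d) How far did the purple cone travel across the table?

1.7

From (10.1, 1.7) to (10.2, 3.4), the purple cone covered √(0.1² + 1.7²) ≈ 1.7 units.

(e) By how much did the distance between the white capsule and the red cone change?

-3.8

Before: roughly 5.4 units apart; after: 1.6. That's 3.8 units closer together.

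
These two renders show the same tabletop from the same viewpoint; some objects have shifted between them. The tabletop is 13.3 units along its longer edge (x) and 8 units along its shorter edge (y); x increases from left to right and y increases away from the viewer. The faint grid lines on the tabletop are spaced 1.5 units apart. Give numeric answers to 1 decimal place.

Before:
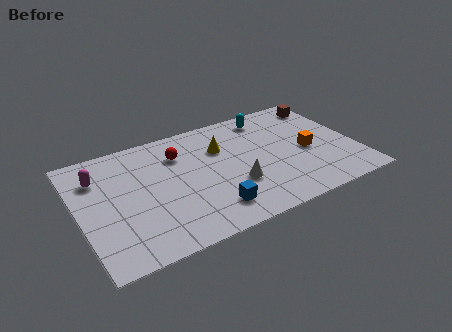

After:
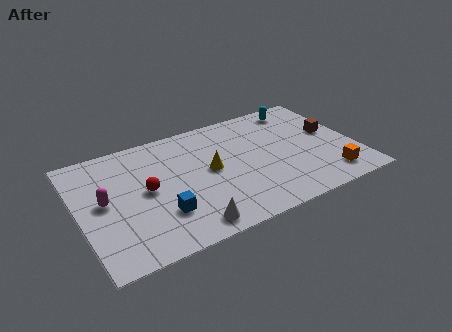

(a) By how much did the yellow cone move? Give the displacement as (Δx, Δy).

(-0.7, -1.3)

From the two frames, the yellow cone sits at roughly (7.0, 5.5) before and (6.3, 4.2) after.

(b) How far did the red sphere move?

2.5

From (5.0, 5.9) to (3.2, 4.1), the red sphere covered √(1.8² + 1.8²) ≈ 2.5 units.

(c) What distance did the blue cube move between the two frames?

2.4

The blue cube was near (6.0, 1.6) before and (3.7, 2.3) after, so it travelled √(2.3² + 0.7²) ≈ 2.4 units.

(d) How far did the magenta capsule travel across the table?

1.7

The magenta capsule moved from about (1.1, 5.9) to (1.2, 4.2), a distance of √(0.1² + 1.7²) ≈ 1.7.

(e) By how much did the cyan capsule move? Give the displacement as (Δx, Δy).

(1.6, 0.1)

The cyan capsule started near (9.5, 6.8) and ended near (11.1, 6.9).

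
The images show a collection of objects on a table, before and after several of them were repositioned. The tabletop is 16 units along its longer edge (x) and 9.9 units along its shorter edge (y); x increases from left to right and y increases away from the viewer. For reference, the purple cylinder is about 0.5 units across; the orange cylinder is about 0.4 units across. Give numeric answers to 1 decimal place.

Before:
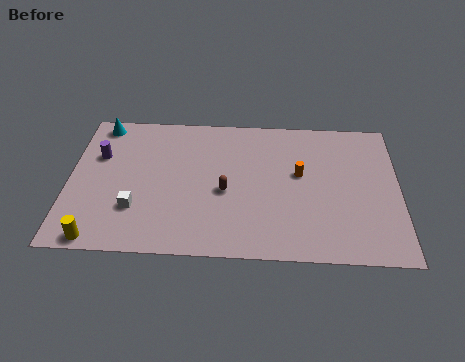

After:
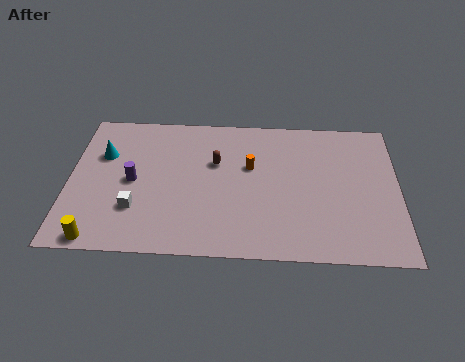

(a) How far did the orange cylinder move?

2.4

From (11.2, 5.7) to (8.8, 6.1), the orange cylinder covered √(2.4² + 0.4²) ≈ 2.4 units.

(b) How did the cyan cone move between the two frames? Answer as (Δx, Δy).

(0.2, -2.2)

The cyan cone was at about (1.4, 8.8) and moved to about (1.6, 6.6).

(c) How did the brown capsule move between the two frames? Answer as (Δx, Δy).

(-0.5, 2.0)

From the two frames, the brown capsule sits at roughly (7.6, 4.3) before and (7.1, 6.3) after.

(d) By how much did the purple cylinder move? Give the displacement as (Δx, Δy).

(1.7, -1.7)

The purple cylinder was at about (1.4, 6.5) and moved to about (3.1, 4.8).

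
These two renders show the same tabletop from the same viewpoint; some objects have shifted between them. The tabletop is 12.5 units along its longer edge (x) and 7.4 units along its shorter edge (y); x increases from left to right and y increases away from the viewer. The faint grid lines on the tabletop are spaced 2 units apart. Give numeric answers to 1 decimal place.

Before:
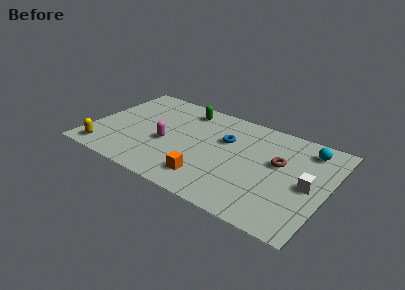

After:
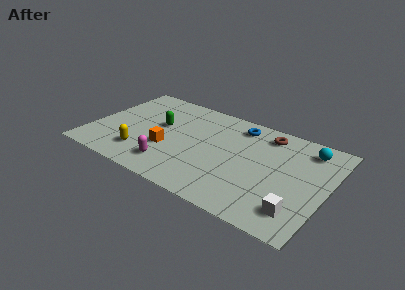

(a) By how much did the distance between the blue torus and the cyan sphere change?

-0.7

Before: roughly 4.4 units apart; after: 3.7. That's 0.7 units closer together.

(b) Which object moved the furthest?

the orange cube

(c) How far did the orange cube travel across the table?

2.7

The orange cube was near (6.6, 1.5) before and (4.2, 2.7) after, so it travelled √(2.4² + 1.2²) ≈ 2.7 units.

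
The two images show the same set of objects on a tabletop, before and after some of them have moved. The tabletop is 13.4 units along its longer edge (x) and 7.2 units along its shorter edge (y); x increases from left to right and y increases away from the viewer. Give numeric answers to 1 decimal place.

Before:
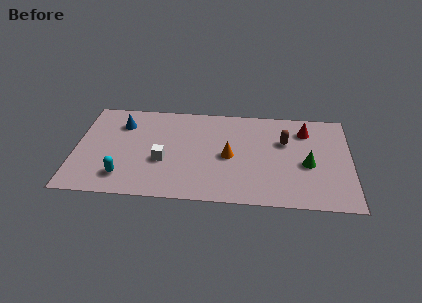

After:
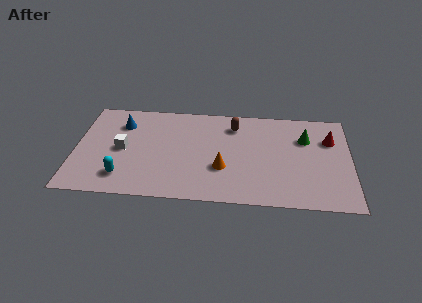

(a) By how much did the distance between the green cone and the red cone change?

-1.3

Before: roughly 2.5 units apart; after: 1.2. That's 1.3 units closer together.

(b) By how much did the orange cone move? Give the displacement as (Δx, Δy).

(-0.3, -0.9)

The orange cone was at about (7.5, 3.4) and moved to about (7.2, 2.5).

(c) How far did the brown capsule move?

2.7

The brown capsule was near (10.2, 4.7) before and (7.7, 5.7) after, so it travelled √(2.5² + 1.0²) ≈ 2.7 units.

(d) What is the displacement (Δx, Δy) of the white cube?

(-2.0, 0.7)

From the two frames, the white cube sits at roughly (4.3, 2.8) before and (2.3, 3.5) after.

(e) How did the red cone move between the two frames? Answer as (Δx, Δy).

(1.2, -0.6)

The red cone was at about (11.2, 5.6) and moved to about (12.4, 5.0).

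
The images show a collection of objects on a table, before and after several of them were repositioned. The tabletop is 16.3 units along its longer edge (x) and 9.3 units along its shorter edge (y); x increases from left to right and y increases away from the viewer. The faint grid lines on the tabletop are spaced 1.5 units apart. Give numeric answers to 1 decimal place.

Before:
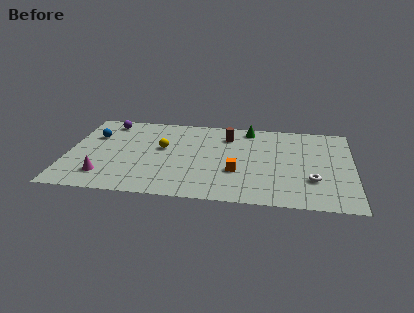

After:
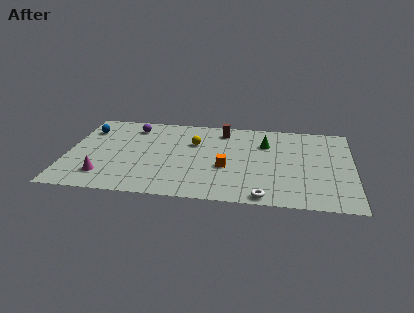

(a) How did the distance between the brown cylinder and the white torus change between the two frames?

+0.9

They were about 6.5 units apart before and 7.4 after — 0.9 units further apart.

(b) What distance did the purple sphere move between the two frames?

1.6

The purple sphere was near (2.1, 8.0) before and (3.6, 7.6) after, so it travelled √(1.5² + 0.4²) ≈ 1.6 units.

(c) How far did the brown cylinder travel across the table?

0.7

The brown cylinder moved from about (9.1, 7.2) to (8.8, 7.8), a distance of √(0.3² + 0.6²) ≈ 0.7.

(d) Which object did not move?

the magenta cone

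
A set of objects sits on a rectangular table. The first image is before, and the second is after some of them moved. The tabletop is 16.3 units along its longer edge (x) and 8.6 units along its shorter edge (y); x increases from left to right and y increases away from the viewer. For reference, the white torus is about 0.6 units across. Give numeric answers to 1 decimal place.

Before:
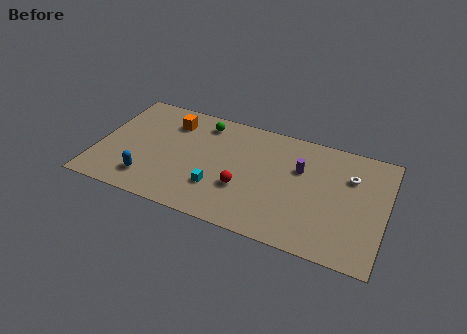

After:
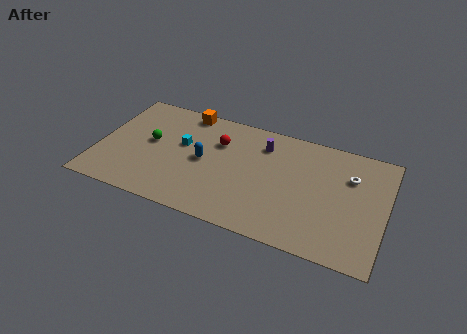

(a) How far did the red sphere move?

3.4

The red sphere moved from about (8.4, 3.0) to (6.7, 6.0), a distance of √(1.7² + 3.0²) ≈ 3.4.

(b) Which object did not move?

the white torus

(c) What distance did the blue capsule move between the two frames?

3.8

The blue capsule moved from about (3.1, 1.8) to (6.0, 4.3), a distance of √(2.9² + 2.5²) ≈ 3.8.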